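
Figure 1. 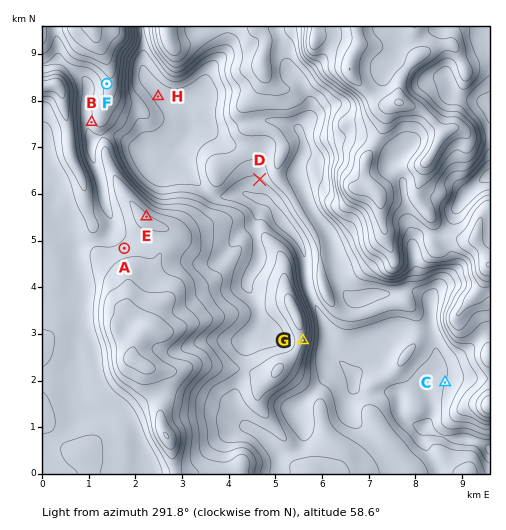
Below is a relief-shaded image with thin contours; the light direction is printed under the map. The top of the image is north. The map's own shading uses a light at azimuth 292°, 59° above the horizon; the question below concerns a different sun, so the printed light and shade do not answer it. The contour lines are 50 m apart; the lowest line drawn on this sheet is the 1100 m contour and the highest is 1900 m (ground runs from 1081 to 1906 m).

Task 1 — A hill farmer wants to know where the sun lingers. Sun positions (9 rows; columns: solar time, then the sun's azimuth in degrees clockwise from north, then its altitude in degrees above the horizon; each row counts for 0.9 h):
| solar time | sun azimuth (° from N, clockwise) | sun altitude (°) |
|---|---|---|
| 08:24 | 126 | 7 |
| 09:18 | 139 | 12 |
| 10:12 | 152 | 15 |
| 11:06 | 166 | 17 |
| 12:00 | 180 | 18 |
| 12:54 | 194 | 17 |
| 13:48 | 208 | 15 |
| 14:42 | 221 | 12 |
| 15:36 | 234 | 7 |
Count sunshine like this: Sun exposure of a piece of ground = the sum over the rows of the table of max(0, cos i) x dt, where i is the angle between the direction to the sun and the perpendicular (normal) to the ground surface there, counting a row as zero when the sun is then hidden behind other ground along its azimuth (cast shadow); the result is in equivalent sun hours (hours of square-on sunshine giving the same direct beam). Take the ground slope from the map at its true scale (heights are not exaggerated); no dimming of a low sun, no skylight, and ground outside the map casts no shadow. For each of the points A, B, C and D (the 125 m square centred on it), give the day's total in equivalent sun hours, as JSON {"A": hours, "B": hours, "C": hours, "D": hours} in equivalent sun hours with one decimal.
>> {"A": 1.1, "B": 1.9, "C": 1.6, "D": 2.5}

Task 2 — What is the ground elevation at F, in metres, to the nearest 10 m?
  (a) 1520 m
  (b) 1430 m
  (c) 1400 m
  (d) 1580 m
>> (d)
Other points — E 1610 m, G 1460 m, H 1280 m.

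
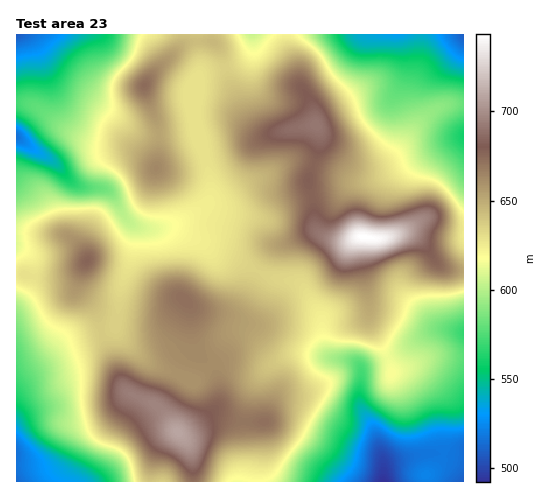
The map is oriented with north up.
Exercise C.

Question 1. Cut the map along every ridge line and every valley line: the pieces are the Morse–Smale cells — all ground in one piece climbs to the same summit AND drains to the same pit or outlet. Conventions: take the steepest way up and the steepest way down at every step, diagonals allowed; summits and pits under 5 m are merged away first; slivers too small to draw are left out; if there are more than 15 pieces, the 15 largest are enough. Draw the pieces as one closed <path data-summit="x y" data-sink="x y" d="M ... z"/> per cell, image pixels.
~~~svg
<path data-summit="178 432" data-sink="383 481" d="M250 341l-8 0-7 3-14 16-27 22-15-7-3 1-18 31 19 24-11 8-8 9-7 19-1 14 233 1 1-22-5-17-20-43 2-19-1-14-5-5-7-2-40-6-14 0-20 4z"/><path data-summit="178 432" data-sink="17 481" d="M102 333l-38 11-18 17-30 18 1 103 133-1 1-14 7-19 8-9 11-8-19-25-28-13-7-6z"/><path data-summit="364 238" data-sink="383 481" d="M318 232l-9 0-33 14-9 9-8 16 18 8 14 1 9 4 20 31 3 25 3 12 8 6 19 3 7 6 0 39 14 24 5 13 5 17 0 21 42 1 0-6 12-11 6-10-1-54-7-12-20-18-18-1-6 2-3-12-17-31-4-11 2-14-11-52 2-14-22 2z"/><path data-summit="316 126" data-sink="396 35" d="M420 34l-133 1 1 12 8 18 4 19 12 22 4 18 4 11 4 7 23 19 16 6 18-2 8-5 10-10 11-15 5-9-3-38 8-28z"/><path data-summit="145 85" data-sink="17 35" d="M182 34l-153 1 7 8 12 27 9 12 9 6 24 10 44 33 17 5 44-5 4 6-4-18 3-23 0-18 6-6 22-5-3-13-9-12-20-1-14 6 3-5z"/><path data-summit="185 299" data-sink="17 136" d="M133 224l2 7-1 15-13 39-5 46 10 12 21 19 31 12 5-13 9-11-1-40-3-7 8 6 8 3 28 1 10-9 16-33-19-11-22-8-17-12-22-10-9-2-23 1z"/><path data-summit="364 238" data-sink="463 332" d="M407 234l-8 0-15 4-22-1-3 6 1 18 10 43 0 19 15 27 7 22 41-16 31-1 0-84-15-1-10-5-14-20-9-8z"/><path data-summit="87 261" data-sink="17 136" d="M17 137l-1 95 48 3 16 12 7 10 0 4-8 17-1 12 16 19 7 23 9-2 6-5 5-40 13-39 0-19-26-37-6-2-20-1-8-4-19-21z"/><path data-summit="364 238" data-sink="463 136" d="M463 138l-14 3-42 24-35 15-19 0-17-8-22-7-5 12 0 9 5 15 1 24 2 6 12 7 20 2 8-3 32 0 15-6 21-13 29 10 9 0z"/><path data-summit="157 168" data-sink="17 136" d="M26 103l-10 0 0 33 39 26 19 21 8 4 20 1 6 2 8 10 8 17 8 7 14 5 18-1 25-12 20-15 2-5 0-14-7-24-29 9-18 1-9-9-16-11-15-6-21 0-8-2-21-10-29-22z"/><path data-summit="364 238" data-sink="17 136" d="M305 161l-18 1-20 13-24 12-14 10-19 5-21 14-25 11 14 3 22 10 13 10 19 7 26 14 9-16 9-9 33-14 9 0-3-7-1-24-5-15 0-9 5-12z"/><path data-summit="185 299" data-sink="383 481" d="M258 271l-12 27-11 14-24 1-15-4-6-4 2 45-9 11-5 14 16 7 27-22 14-16 7-3 8 0 7 3 17 14 20-4 37 3-7-11-4-31-16-27-9-7-18-2z"/><path data-summit="157 168" data-sink="17 35" d="M28 34l-12 1 1 68 9 0 12 5 29 22 21 10 8 2 27 2 21 11 13 13 18-1 30-10-5-17-5-9-37 5-19-3-49-35-28-13-14-15-12-27z"/><path data-summit="316 126" data-sink="252 35" d="M286 34l-33 0-2 19-12 10-13 5 16 45 9 11 12 9 13 0 40-9-4-18-12-22-4-19-8-18z"/><path data-summit="87 261" data-sink="17 481" d="M84 264l-9 8-11 5-32 0-6 17-10 12 1 72 29-17 18-17 37-12-7-23-16-19 0-7z"/>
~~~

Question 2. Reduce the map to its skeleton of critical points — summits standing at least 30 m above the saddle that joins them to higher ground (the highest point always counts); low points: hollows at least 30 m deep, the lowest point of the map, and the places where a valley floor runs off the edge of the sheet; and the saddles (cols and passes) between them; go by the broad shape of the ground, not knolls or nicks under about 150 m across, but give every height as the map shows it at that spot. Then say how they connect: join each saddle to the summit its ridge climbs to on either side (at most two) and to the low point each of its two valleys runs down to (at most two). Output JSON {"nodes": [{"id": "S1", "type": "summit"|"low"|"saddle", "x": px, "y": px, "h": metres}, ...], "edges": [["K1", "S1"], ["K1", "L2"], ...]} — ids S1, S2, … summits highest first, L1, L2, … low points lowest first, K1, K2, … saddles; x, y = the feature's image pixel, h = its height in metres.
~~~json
{"nodes": [
{"id": "S1", "type": "summit", "x": 365, "y": 238, "h": 743},
{"id": "S2", "type": "summit", "x": 178, "y": 432, "h": 709},
{"id": "S3", "type": "summit", "x": 87, "y": 261, "h": 677},
{"id": "S4", "type": "summit", "x": 145, "y": 85, "h": 674},
{"id": "L1", "type": "low", "x": 383, "y": 481, "h": 492},
{"id": "L2", "type": "low", "x": 17, "y": 35, "h": 507},
{"id": "L3", "type": "low", "x": 463, "y": 36, "h": 508},
{"id": "L4", "type": "low", "x": 17, "y": 481, "h": 512},
{"id": "L5", "type": "low", "x": 17, "y": 136, "h": 515},
{"id": "K1", "type": "saddle", "x": 314, "y": 165, "h": 677},
{"id": "K2", "type": "saddle", "x": 102, "y": 332, "h": 638},
{"id": "K3", "type": "saddle", "x": 225, "y": 67, "h": 636},
{"id": "K4", "type": "saddle", "x": 257, "y": 271, "h": 635},
{"id": "K5", "type": "saddle", "x": 204, "y": 158, "h": 629}],
"edges": [["K1", "S1"], ["K1", "L3"], ["K1", "L5"], ["K2", "S2"], ["K2", "S3"], ["K2", "L4"], ["K2", "L5"], ["K3", "S1"], ["K3", "S4"], ["K3", "L2"], ["K3", "L3"], ["K4", "S1"], ["K4", "S2"], ["K4", "L1"], ["K4", "L5"], ["K5", "S1"], ["K5", "S4"], ["K5", "L2"], ["K5", "L5"]]}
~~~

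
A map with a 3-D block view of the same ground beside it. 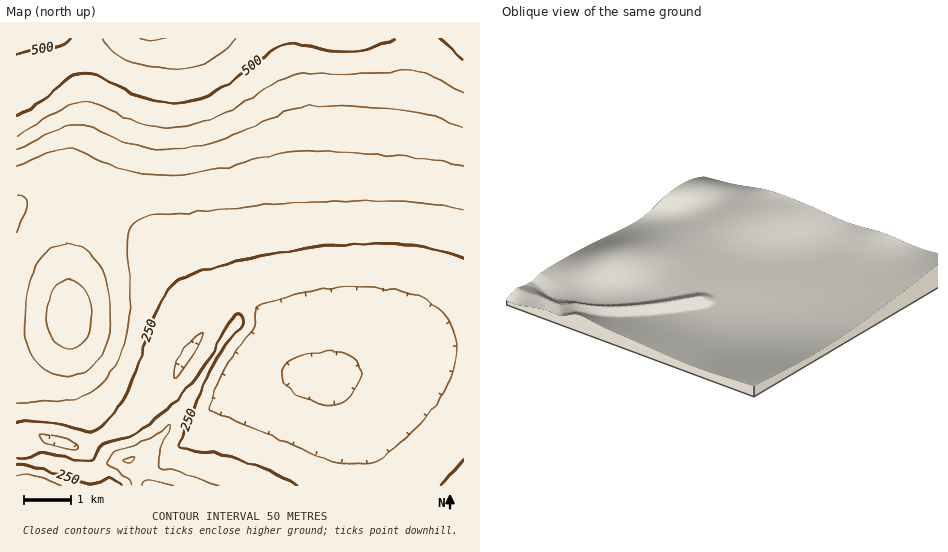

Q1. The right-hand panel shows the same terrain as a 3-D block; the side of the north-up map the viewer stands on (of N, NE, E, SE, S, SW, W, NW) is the SE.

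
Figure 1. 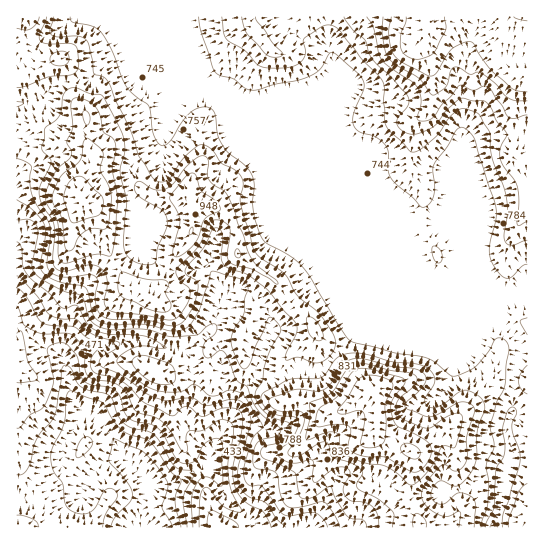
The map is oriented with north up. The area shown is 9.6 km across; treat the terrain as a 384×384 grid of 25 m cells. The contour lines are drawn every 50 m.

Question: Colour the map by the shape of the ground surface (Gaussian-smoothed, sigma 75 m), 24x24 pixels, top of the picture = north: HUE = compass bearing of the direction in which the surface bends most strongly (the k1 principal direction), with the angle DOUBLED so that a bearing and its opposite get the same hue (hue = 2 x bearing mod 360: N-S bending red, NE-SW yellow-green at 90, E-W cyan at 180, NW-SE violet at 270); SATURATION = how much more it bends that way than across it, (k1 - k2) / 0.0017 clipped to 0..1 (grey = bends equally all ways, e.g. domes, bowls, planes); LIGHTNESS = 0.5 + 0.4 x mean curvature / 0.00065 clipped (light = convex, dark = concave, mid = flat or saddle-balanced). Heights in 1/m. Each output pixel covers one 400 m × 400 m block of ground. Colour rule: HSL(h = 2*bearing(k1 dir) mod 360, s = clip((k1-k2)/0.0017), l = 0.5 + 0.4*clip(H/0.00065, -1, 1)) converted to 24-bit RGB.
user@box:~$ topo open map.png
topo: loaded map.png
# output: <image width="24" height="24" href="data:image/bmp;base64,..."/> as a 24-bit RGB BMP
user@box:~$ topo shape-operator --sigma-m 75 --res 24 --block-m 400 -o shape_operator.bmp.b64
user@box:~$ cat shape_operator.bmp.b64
<image width="24" height="24" href="data:image/bmp;base64,Qk32BgAAAAAAADYAAAAoAAAAGAAAABgAAAABABgAAAAAAMAGAAATCwAAEwsAAAAAAAAAAAAAu36yboesaKe+1HerojpDPWhgYkx+NDpnjsaG1vXbtAB7LhIe6a8wN1kcMEg9xsNOLUZAgqpVntCSdpHY3I7R3JmNABUz4Me3gIxXjKN3c2VVT2p34cPLP1PEP1WAP16p2e3NjgJ88Q1HQJ3KpM3P8MfjEG6S26LRbovJcsbB0+xXFiMQbY8x1pF6BBxRw9VzhbJ4X4OEoWl5Q4VnnLRodzpjVCZOjJQPIbkAJwAz8dvZuFg9YWQkT6ov4EFpEyoJsaIXSSYe6s59H29tt8lJOMM9JhpvJ61Ksb6GUWdpeVqcuKKKeD14XzY2SCpW5vHaY83FCCAtVYSp7tP42cz//XqpGCOHz5DsutnhV7Pe3e7usWznauB6Zl6oYmexHEt6uaF8do9gL4uEuYF9ZwhLsXROMm5pqOmCtT9MG09UJG9PnoYAJC8E/3+MyR3TGH4238OqPOa9dbq3zhLr8+DYRXJiOjt7RlqnqXt1sceXKDVgOBkWSTmI1qq0WK2SirM3ulA6U3Y2DRgm9HKmzd/+ANvF5dL505ntc9JDltoRFicND0E37rC4567gXUOLL1FgkKF7ztetJwE7yFdBGTQemYc6wtKPl9vhPGrLvp7eBlTNYv2og8xAUMyPHh9B2Y6i1s7p9s/8b3XtFZWPG4kxwkxFu2ibTEKukLyVvX12DQEy7tb1xcH80+n41+/0rGbQlUy0USx33uKMKHKBu6VrcWQ6EkcscuKhu+zNsjCn9WGq4Q+xcEdygntcp4h4RnaGv5NgZywgIic9Q2cCKDgAYIMBMBgDMysGOaM3XCu18vPSJlhlsWSnwG2Zh92aC24iVDwOWD0gbmEzf2hef39/dH9+lZGBcV2BrS9vzHCQK0WA4HrA0rWhiXkzZJg5rOyvHZ5+MmBp1rV4sES5Ryopm+mSfNzSbzdvf359f39/f39/f39/f39/fYCAhoNzdXOQRzJZsJl0Wy6jU6rP7drsoaXm1uf15srlP3u2NE5oVpF4sCVafeSZZuCIcihOf3h/f39/f39/f39/f39/f39/f39/fYB/eoJ4RySBx1Y8bME7EF09rctolL7El4S6cM9g30TPbyNrLScQT+9+vfPUcENtfmh7f39/gIB/f4B/gH9/gH57fYB9f39/hmxtcIVrFTW24KDx8trZMn24be+GWHQ4bDBA/4dgBywQbQHCz/znQuzrgzlMgFtxf35/f39/gIB/f39/f35/kHx6d3+FenaAo113g4VXI01TPipd/e7OVEhvidpkPTxqRmd83oyw+dK7ASEy9f/MMBxCfWdmf35+f39/f4B/f39/f39/fnmAfI96gXiAdHd/gzuz0HSHSiNUI10r+fbBisTCZNF2MztsaEdlVXY//7+4AK3seOVkUDJof39/f39/f3+Af39/f39/f39/hXd9fYV2f3+AfX5/KjVa3rqhJh2sxdjrwte9vNTBwIPNOx6IXJrx0bjzgtuZyHjInUJNR0x0f39/gIB/f39/f39/gH9/f3N4iH1pcZN6e3uAfHd/QC9et8+GOIqKOZBy2Mi6wpJisIM0KLGlJU5KKI9O8rmmPXiIzo3KZkqAf39/f39/f39/f39/fn2AhmGLnq+BY4aGe3t/blp7kDuBj8ZpVV2ZOqdpSmkk5NamyJarOpWZVkVvMHNg592NiD2lcjhEgHx+f39/f39/f39/gH9/fnh7bEdnyKllU39OXn53Uzx0iMvJmpPFanCRZZWjiFOgveRtsbp6Y0OIaFV0WHJ5xMp8dEFpf31/f39/f39/f39/f3+AhG+Bh1J3okOv28OZjL9OK1hXUUFekaVAkI04VZVUXUp6bWbC3/PYaaWZbDl1gW+Ean96jaRej2CEgH9/f4B+f39/f4B/f3+AZ3CEgWqhTq+mwlyx+dfSIitJNF9NmXdatphcfKo9GEAfRvQZlFsyuU5cbk91hHh8fX+AgYJ4f3Zyg2lmgYRdcnpZcn9ofYB9cXh9XEhhlFM/QDco8OeNYDS8UmazO0CFzKSirYa/vnnXgd+MO494j0ljeWx9f39/f4B/e3R/nF5pdVx7tlBSjLNcRaxtXIF8dUVgcSxXqkFCcs+LsuWkPSxwfEOwld3RgraycLxUMubZ8dHphFuxdFF9f31/f39/f39/b1l7pX55gFCHode2k67Pvl+aSz9he0V0Pl2hu7HcrNbJwaqVSEmCTnyUk6GBhIVu2dyaFYVBMUkXkkA4gGt6f39/f39/f39/XlN/lHmLg7iZhMFtbEJgsHeAVT6jeYe2O3Ghm817qYR2urSSiWKnWICZlH18jXeU"/>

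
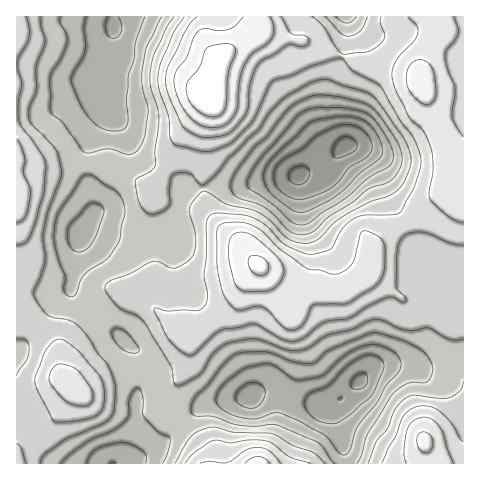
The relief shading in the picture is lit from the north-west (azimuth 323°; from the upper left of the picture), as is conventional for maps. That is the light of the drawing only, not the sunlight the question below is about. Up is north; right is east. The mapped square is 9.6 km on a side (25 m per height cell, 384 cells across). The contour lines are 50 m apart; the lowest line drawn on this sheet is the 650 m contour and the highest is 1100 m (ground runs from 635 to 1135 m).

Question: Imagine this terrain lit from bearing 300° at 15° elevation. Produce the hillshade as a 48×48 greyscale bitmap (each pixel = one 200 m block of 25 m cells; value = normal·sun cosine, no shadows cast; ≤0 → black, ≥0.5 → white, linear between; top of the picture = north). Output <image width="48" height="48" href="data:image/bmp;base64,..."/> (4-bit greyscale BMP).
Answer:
<image width="48" height="48" href="data:image/bmp;base64,Qk32BAAAAAAAAHYAAAAoAAAAMAAAADAAAAABAAQAAAAAAIAEAAATCwAAEwsAABAAAAAAAAAAAAAAABEREQAiIiIAMzMzAERERABVVVUAZmZmAHd3dwCIiIgAmZmZAKqqqgC7u7sAzMzMAN3d3QDu7u4A////AFQzREM1aJms3uyprNyWaJhkat7bu5hmZmVEREM0V4iazdy6rNyXaJhlet7czLhUVodlQzMzRniIrNy6q8yoeIh2i93d3clkVZl2VEMjNXiIiby6mrzKiIiIm93d7tp1VZmYdlMiNHiId5q5mbzLmIeJq93d7tqGZpmZh2QyJHmYdmiIiKvLl3aJrN7u7duXd5mZmHUyJHmYdlZmZ4q7l1Vni87+7cupiKqpmHZCNGmpdkRDRWiql1RUaL3/7Lqqmbu6mHZURWipl1MzNEaImFRDNYvu3LqqqbzLqHZlVniZmGQyNEVoiGUyI1nNy6qqqrzcqHZmZ4iZmXQzNFVXd2VCEjabupqpmavMqHZnd4mqmGQzNFVWZlVEIiR5mZmZiJq7qHZmd4mqmGQzREVmZTM0MiNXeIiId3iqmHZmeJmqqHVDRFZ3dTI0QyNWZneId3iZmHdmd4mqqYdlVVaIhjI0RDNXdmZ4h3d4mYh3d4mqqpmHZVaJl1NFVDNXh2Z4iHd3iJmIiImZmqqph1Z4mGVWVDNWh2ZniXd3eJmZmIiHiau6mGVmeHd3ZUNGeHdniYdmaJqpmZmHeJq7qXVVVniIh1Q0Z4d3eIdlZ5q6qqmHeJu7uoZURWeJmYZDV4h2Z3dlV5q6qqqYiavLu5hkRXiJqphTRomGZnZUV5q7qqqYiazMy6l1VnmZq6lkNXiHZmZURoq7qpmYirzdy6l2Z4qqq7l0NXiHd1VDRYq7qpiHib3dy5hlaKvLqqmFRXiId0QyNXmruqh3eKzdy5dkWL3ty6mGVmeIdzMiNGibuqh2eKzcy6hlV63/7cmId3d3dzIRJFeKu6l2aKu7u6h1V63//9upmYiIiDMRI0Z5q6l2aJqpmql2aKzv/+y6qqmIiEMiJEV4mqmHZ5mXeJh2eKvO//27zLqZmFUyNEZ4iamHZ4h2VWZVaKu87/7M3dypmWVENFaIiZmXZ4hlREQzV5qq3u7c3ty5mWVURWeJiZqodnh0MzIRNXmZve7d7u25iFVVRXiZmaqph2dlMyIQI1d3rN7t7t25h1VWVniZmau6h3ZkMiIRE0Vmer3d3dy5h1VmdneZmazMqHZUIRIhEjRUV5vMzMuph1Znd3eJmbzduYdTIAEiEjNERoq8u6qYdkVnd2d4mazdy5hkIAESIjNDNGm8u5iHZTNXd2Z4mavd3Kh0IRESIjRERFeru5h2VDNFZ2d4mavN3Ll1MiIzIjRVVWebuphlRDNEZmd4mbzd3LmGQiNEMzRWZmebuphlREQ0Vmd4mr3u3LqGQiNVVDRWdneKu5dlVURERWd4ms7v7cuWQyNWZURWiHiKu5hlVVRERFd4ms7//cunUyJGZlVWiImazKhlVVREVEVoms7//cypZDI1ZmVWeImazLl2VEREVURnms3v7ty6hlQzV3ZWeZmau7l2VERFVURXm83v/tyqqYZDV4ZlebqqqrqHZURFZlRXirze/+yqu6hUR4hlasypmamHdlRFZlRWiqvO/+yqvMlkR4hlet25mZh2Zg=="/>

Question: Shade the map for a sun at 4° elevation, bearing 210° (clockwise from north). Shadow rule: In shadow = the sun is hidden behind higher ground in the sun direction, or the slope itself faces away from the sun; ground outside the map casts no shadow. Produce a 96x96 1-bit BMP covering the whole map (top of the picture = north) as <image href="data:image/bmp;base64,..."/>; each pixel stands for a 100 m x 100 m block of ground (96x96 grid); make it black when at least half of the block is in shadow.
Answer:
<image width="96" height="96" href="data:image/bmp;base64,Qk2+BAAAAAAAAD4AAAAoAAAAYAAAAGAAAAABAAEAAAAAAIAEAAATCwAAEwsAAAIAAAAAAAAA////AAAAAAD4AAAAA/5///8AAAfwAAAAA/////8AAA/gAAAAA/////8AAB/AAAAAAf////8AAD8AAAAAAP////8AAH8AAAAAAP////8AAP8AAAAAA/////8AAf8AAAAAA/////8AA/8AAAAAB/////+AB/8AAAAAB/////+AB/8AAAAAA//////AD/8AAAAAAf/////AD/8AAB8AAP/////gH/8AAD8AAH/////wH/8AAP4AAH/////wH/8AAf4AAD/////wP/8AA/4AAB/////4f/8AB/8AAA/////4f/8AD/8AAAf////4P/8AP/8AAAH////8H/8AP/8AAAD////8D/8Af/+AAAA////8A/8Af/+AAAAOB//8AB8Af//AAAAAAf/4AAcA///AAAAAAHgAAAEAf//AAAAAADAAAAAAf//AAAAAAAAAAAAAf//AAAAAAAAAAAAA///AAAAAAAAAAAAB///AAAAAAAAAAAAD//+AHwAAAAAAAAAH//8AfwAAAAAAAAAP//4A/wAAAAAAAAAf//wB/4AAAAAAAAA///gD/4AAAAAAAAAP/8AD/wAAAAAAAAAD/wAB/wAAAAAAAAAA/gAAPgAAAAAAAAAAPAAADAAAAAAAAAAAAAcDAAAAAAAAAAAAAB+HgAAAABwAAAAA8D+DAAAA/nwBwAAB/H4AAAAD//4BwAAB/gAB4AAH//wD4AAD/gAD8AAf//wD4AAH/gAD8AA///wD4AAH/gAD8AA///gH4AAP/gAB8AB///gH4AAP/gAAAAD///APwAAH/gAAAAP///APwAAH/AAAAAf///gfwAAH/AAAAB//////wAAH/AAAAD//////wAAP+AAAAD//////4AAM8AAAAH//////4AAAAAAAAH//////4AAAAAAAAH//////4AAAAAAAAH//////4AB8AAAAAD//////4AD+AAAAAD//////8AD+AAAAAB//////8AH+AAAAAAf/////8AF+cAAAAAP/////8AA/8AHgAAH/////8AAf+AfgAAD/////8AA/+A/gAAB/////8AB/+B/gAAA/////4AD/+H/AAAAf////wAD////AAAAP////gAH////AAAAH///+AAP////AAAAB///8AAf////AAAAA///8AA////+AAAAAf//4AA////+AAAAAP//4AB////4AAAAAH//wAA////gAAAAAD//gAAf///AAAADAB//AAAP//+AAAAfgAf8AAAP//+AAAA/wAAAAAAEf/+AAAA/wAAAAAAAP/+AAAAfwAAAAAD///+AAAAfwAAAAAD///+AAAAPwAAAAAD///+AAAAHwAAAAAH///+AAAADwAAAAAP9///AAAAAgAAAAAf84f/AAAAAAAAAAA/8AP/AAAAAAAAAAB/8AH/AAAAAAAAIAB/8AD/gAAD8AAB/AA/wAB/gAAH8AAD/gAfAP//gAAP8AA//gACA///gAAP+B///gAAD///gAAf+D///gAAD///gAAf+P///gAAH/8fAAA/+f///gAAM="/>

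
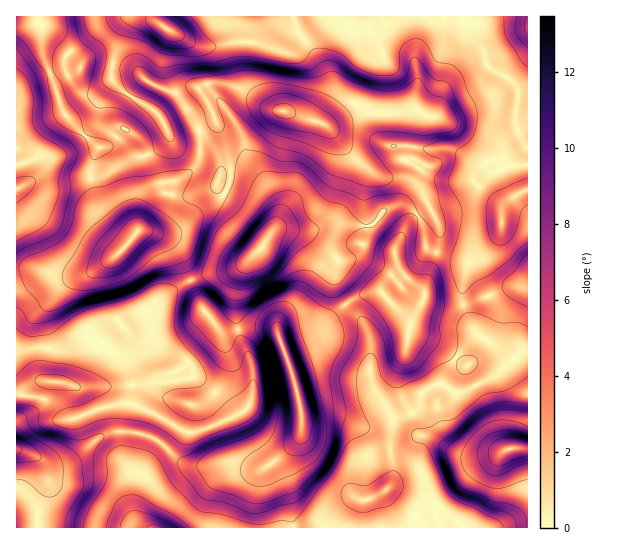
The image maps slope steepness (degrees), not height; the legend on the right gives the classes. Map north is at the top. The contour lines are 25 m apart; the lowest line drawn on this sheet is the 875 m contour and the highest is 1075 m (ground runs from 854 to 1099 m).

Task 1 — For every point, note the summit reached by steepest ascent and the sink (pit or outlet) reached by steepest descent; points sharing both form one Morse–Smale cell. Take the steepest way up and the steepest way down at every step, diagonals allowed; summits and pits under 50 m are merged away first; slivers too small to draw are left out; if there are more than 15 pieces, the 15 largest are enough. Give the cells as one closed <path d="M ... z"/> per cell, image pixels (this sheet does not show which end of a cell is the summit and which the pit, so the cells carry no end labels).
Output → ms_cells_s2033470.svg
<path d="M522 287l-15 1-36 15-20 5-17-3-11-5-12 23-30-31-10 0-22 9-30 27-36 12-2 5 12 32 7 26 1 28-4 10-15 15-17 12-12 1-23-6-40 2-13-6-24-22-19-5-13 0 0 23 16 23-4 24 2 16 11 10 189 0 5-15 11-13 15 0 8-3 15-11 4-11 0-10-2-8 0-22 2-13 6-5 15-5 5-5 2-13 5-5 16-5 13 9 10-1 28-15 28-24 7-2 0-62z"/><path d="M403 205l-17 4-15 16-40-1-21 7-35-2-4 4-10 16-19 16-16 7-16 1-25 10-62 44 6 10-1 30 3 7 1 20-1 9-10 3-1 25 14 1 19 5 24 22 13 6 40-2 23 6 8 0 21-13 18-21 1-24-8-34-12-35 38-14 30-27 17-8 15-1 26 25 3 6 14-24 0-8-21-17-8-17 0-8 10-22 12-12-7-7z"/><path d="M462 16l-131 0-41 36-8 0-33-11-48 6-31-16-11 42-11 18-4 12 17 15 11 23 9 7 9 3 10-1 0-19 16-10-7-16-10-16 11-6 12 0 15 4 13 6 21 16 18 3 37 13 11-4 18-13 20 5 23 0 19-4 3 4-4 9-4 24 13 3 22-1 14 5 12 13 1 11 5-7 10-9 20-4 19-10-5-5-7-16 0-19 3-10-2-10-10-10-12-5-8-7-3-12-12-26z"/><path d="M123 128l-14 17-7 2-6 4-5 15 0 15 9 30 15 17 15 9 1 4-17 16-27 18-30 1-20-7-20 0 0 82 16-3 28 1 18-8 8 0 10 8 4 0 22-22 62-44 25-10 16-1 16-7 19-16 15-24 1-15-9-16-9-9-12-6-16-4-10 1-1-15-10-9-9-1-5 15-15 13-24 5 0-7-13-32-7-9z"/><path d="M222 83l-12 0-11 6 10 16 7 16-16 10 0 19 2 2 8 0 9 6 2 7 0 11 10-1 16 4 12 6 9 9 9 16-3 21 36 0 21-7 40 1 15-16 5-2 16 0 11 9 11-9-8-18-7-8-9-3 8-1 7-7-16-11-3-12-2-1 12 1 2-2 3-23 4-9-3-4-19 4-23 0-20-5-18 13-11 4-37-13-18-3-21-16z"/><path d="M527 352l-6 1-28 24-28 15-10 1-13-9-16 5-5 5-2 13-5 5-15 5-6 5-2 13 2 40-4 11-15 11-8 3-15 0-11 13-4 14 191 1z"/><path d="M39 24l-23 3 0 123 8 29-1 6-7 5 0 79 21 0 20 7 25 0 11-4 21-15 17-16 0-3-16-10-11-11-7-11-6-25 0-15 8-19-23-20-15-18-8-28-10-26-2-29z"/><path d="M155 16l-116 0 0 6 2 4 2 29 22 60 20 21 14 12 10-3 14-17 14 8 7 9 9 20 4 12-1 6 2 1 17-3 14-8 7-7 4-15-15-2-8-4-5-4-11-23-17-15 4-12 11-18 10-35 0-7-12-9z"/><path d="M123 328l-22 21-4 0-10-8-8 0-18 8-28-1-17 3 1 177 22-1 0-22 9-20-1-14-6-12 9 5 15 0 13-8 21-19 12-5 9-1 1-25 10-3 1-9-1-20-3-7 1-30z"/><path d="M527 189l-14 8-9 9-3 7 0 17-4 9-15 17-9 4-10 0-33-9-5-5-1-16-5-13-2-1-9 7-13 26 0 8 8 17 21 17 1 10 14 6 12 1 20-5 36-15 21-1z"/><path d="M119 432l-8 0-12 5-21 19-13 8-15 0-9-3 6 10 1 14-9 20-2 20 2 3 106-1-10-9-2-16 4-24-16-23z"/><path d="M421 169l-8 8-8 1 9 3 7 8 8 17-10 9 5 15 1 16 5 5 33 9 10 0 9-4 13-13 6-13 0-21-2-6-26-23-31 0-15-5z"/><path d="M330 16l-173 0-1 3 11 10 34 18 48-6 33 11 8 0z"/><path d="M527 16l-64 1 9 10 12 26 3 12 8 7 12 5 10 10 2 8 9-1z"/><path d="M527 148l-18 9-20 4-16 17 0 3 10 10 16 12 3 9 2-6 9-9 15-8z"/>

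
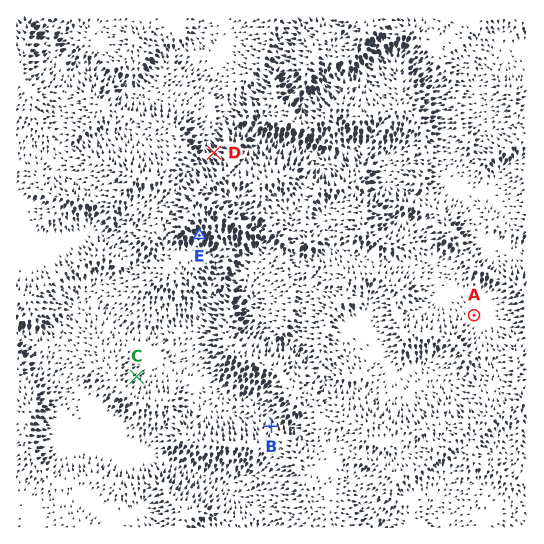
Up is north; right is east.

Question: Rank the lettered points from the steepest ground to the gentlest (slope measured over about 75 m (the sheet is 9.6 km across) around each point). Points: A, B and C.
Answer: B C A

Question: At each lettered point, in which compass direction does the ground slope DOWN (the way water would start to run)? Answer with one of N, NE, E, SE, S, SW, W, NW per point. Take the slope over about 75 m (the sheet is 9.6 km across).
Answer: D NW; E S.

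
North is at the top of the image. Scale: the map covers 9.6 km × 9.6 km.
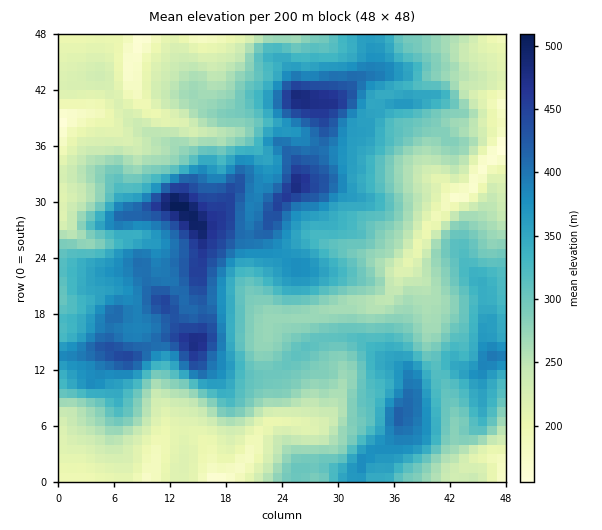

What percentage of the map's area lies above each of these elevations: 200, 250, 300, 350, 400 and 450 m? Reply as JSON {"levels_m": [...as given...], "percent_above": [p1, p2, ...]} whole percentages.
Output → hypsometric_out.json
{"levels_m": [200, 250, 300, 350, 400, 450], "percent_above": [94, 75, 51, 30, 13, 3]}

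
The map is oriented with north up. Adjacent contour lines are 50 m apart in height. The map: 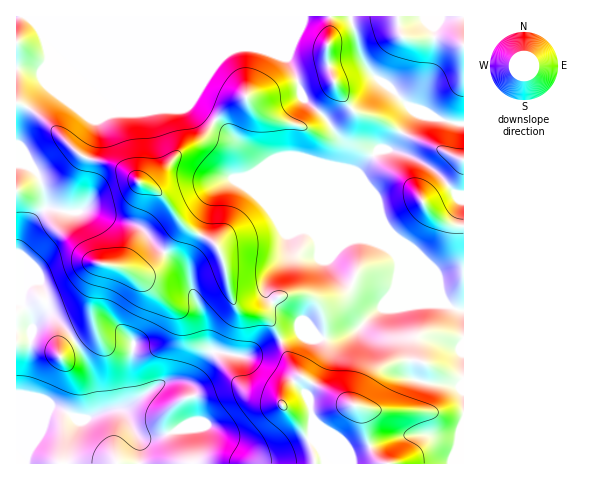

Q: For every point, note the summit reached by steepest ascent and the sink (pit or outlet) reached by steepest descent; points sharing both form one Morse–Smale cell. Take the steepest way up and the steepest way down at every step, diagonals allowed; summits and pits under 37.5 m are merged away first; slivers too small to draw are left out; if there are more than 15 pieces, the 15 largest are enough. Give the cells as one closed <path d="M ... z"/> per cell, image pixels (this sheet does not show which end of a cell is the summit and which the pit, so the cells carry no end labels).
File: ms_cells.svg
<path d="M186 16l-170 1 1 447 122 0 1-23-3-7 7 4 13-1 18-6 20-11-3-21-3-10-9-9-13 1-10 5-32 22-30 6 3-3-3-23-4-17-11-22-12-17-15-16-7-1-12 8 1-4 11-14 0-8-4-13-10-2-9 8 0-24-6-14 1-7 11-21 17-16 27 5 18-3 15 7 30 8 11 9 10 13 23 15 9 11 4 21 10 21 3 26 4 8-3 10 6-7 32 5 52-24 5 0 11 5 28-1 16-7 11-12 15-10 17 0 3 19 7 14 2 36 11 5 17 3 20 1 4-4 0-70-16-7-11-14-77-77-20-46 3-15-1-10-17-26-22-19-6-20-8-17-9-7z"/><path d="M400 308l-17 0-15 10-14 14-18 6-23 0-11-5-5 0-52 24-32-5-21 28-11 2 8 7 3 10 3 21-29 15-16 3-6 0-6-3 2 28 323 1 1-81-4 3-32-2-14-4-2-3-2-36-7-14z"/><path d="M53 208l-10 2-14 14-8 14-4 14 6 14 0 24 9-8 10 2 4 13 0 8-11 14-1 4 12-8 7 1 15 16 12 17 11 22 4 17 3 14 0 9-3 3 30-6 39-26 9-2 17 0 12-13 8-18-4-8-3-26-8-17-9-29-11-10-18-12-10-13-11-9-30-8-15-7-18 3z"/><path d="M350 16l-164 1 94 37 9 7 8 17 6 20 22 19 17 26 1 10-3 15 20 46 24 24-25-66 19-22 12 0 5-5 18-32 17 3-20-9-21-21-18-13-11-19z"/><path d="M419 113l-6 0-18 32-5 5-12 0-18 19-1 6 28 66 51 51 10 13 15 6 1-186z"/><path d="M463 16l-112 0 0 4 11 40 14 18 13 8 21 21 35 14 18 3z"/>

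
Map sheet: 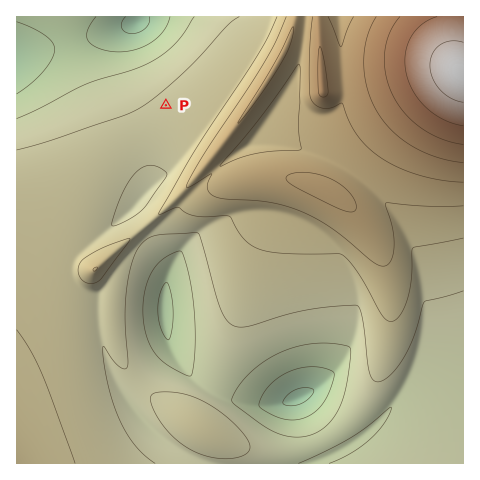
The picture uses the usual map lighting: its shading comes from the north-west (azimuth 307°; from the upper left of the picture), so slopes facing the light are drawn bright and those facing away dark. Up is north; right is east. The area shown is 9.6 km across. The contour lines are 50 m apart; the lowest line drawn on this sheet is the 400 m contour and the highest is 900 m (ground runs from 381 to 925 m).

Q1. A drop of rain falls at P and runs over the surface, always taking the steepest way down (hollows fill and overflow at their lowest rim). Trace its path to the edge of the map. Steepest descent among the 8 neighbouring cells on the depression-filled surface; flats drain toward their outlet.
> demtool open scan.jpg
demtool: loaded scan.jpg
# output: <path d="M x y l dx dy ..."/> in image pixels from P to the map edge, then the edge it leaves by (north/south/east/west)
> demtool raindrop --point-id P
<path d="M166 105l-29-29 0-49 1-1 0-9"/>
exit: north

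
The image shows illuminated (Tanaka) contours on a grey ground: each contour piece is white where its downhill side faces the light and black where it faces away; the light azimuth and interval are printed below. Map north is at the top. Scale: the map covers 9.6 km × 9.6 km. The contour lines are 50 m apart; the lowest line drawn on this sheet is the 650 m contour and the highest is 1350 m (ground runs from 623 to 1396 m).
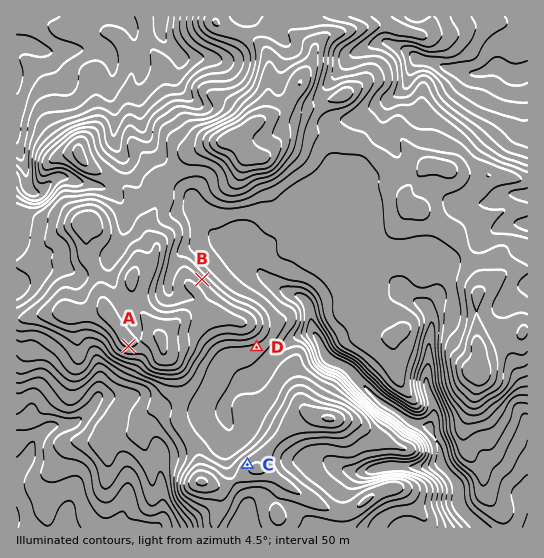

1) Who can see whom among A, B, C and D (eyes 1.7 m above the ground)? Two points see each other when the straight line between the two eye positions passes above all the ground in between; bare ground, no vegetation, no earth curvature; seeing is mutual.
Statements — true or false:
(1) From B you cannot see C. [true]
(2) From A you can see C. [true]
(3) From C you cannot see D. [false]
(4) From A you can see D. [false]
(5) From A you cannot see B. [true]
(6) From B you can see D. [false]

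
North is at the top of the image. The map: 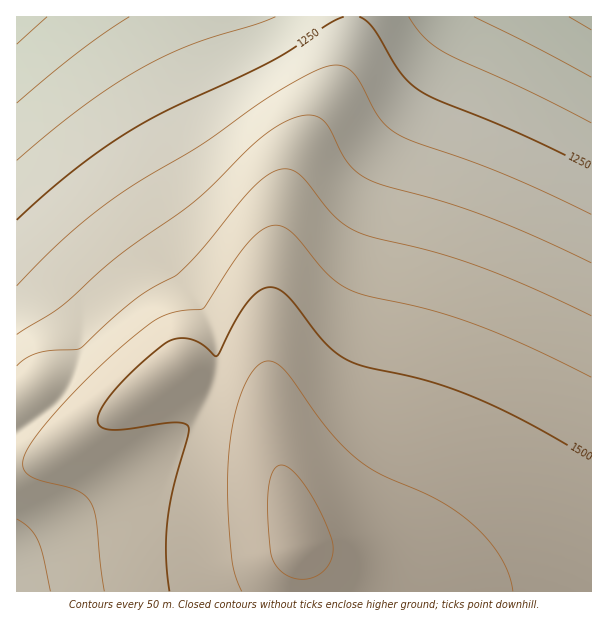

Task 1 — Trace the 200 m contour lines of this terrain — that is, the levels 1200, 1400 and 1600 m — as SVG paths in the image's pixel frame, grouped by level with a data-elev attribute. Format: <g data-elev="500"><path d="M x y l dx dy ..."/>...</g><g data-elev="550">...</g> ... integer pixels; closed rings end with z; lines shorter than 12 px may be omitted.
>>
<g data-elev="1200"><path d="M591 123l-61-31-87-41-20-15-14-19"/><path d="M275 17l-18 7-65 20-49 23-29 18-30 20-67 55"/></g><g data-elev="1400"><path d="M17 519l13 9 8 12 5 15 7 36"/><path d="M591 316l-63-30-52-21-39-12-63-15-18-7-12-7-11-9-33-40-7-5-9-1-14 4-16 14-53 63-22 23-29 16-15 10-24 20-30 29-4 1-24 1-14 3-12 4-10 9"/></g><g data-elev="1600"><path d="M300 579l14-2 12-8 6-12 1-14-10-26-15-27-15-19-6-4-6-2-5 2-3 4-5 18 0 26 3 37 3 11 7 8 9 6z"/></g>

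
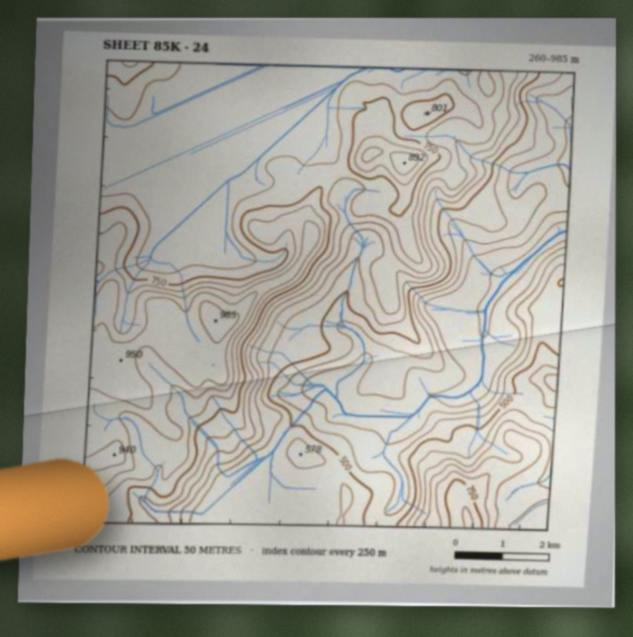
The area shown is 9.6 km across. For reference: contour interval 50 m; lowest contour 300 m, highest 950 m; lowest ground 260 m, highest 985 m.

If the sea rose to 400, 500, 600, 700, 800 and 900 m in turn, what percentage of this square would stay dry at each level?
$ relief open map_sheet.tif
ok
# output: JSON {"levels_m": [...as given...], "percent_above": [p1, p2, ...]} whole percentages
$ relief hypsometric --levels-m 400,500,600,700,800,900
{"levels_m": [400, 500, 600, 700, 800, 900], "percent_above": [88, 74, 58, 31, 15, 5]}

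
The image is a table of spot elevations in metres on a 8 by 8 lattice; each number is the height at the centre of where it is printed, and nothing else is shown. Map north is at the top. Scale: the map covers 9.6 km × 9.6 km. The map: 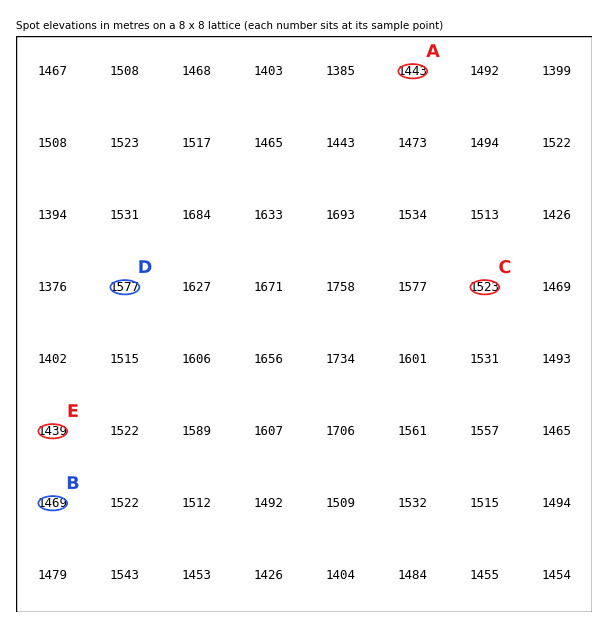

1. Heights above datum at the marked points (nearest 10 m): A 1440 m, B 1470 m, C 1520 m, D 1580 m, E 1440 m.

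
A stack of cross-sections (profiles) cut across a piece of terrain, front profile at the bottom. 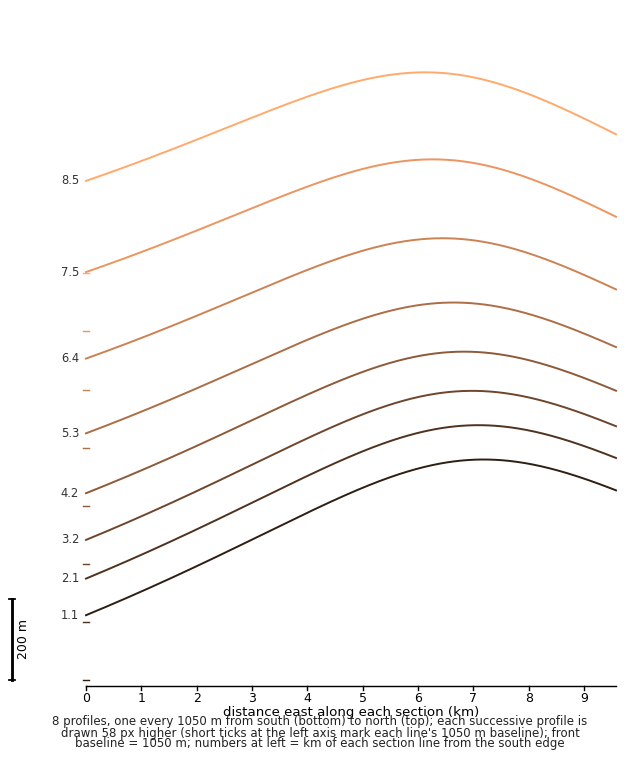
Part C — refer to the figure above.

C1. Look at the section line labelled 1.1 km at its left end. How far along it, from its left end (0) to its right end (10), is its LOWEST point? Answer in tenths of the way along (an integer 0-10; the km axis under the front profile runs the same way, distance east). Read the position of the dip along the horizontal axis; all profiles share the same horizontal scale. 0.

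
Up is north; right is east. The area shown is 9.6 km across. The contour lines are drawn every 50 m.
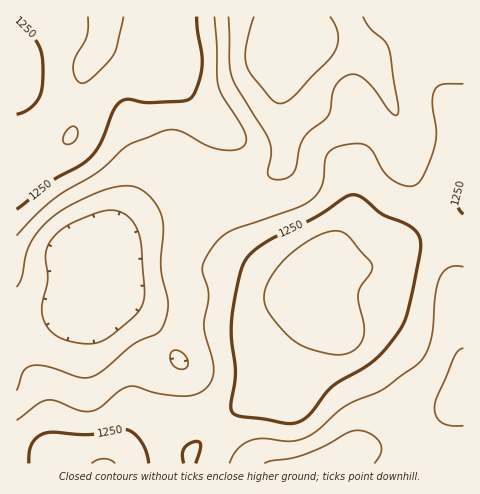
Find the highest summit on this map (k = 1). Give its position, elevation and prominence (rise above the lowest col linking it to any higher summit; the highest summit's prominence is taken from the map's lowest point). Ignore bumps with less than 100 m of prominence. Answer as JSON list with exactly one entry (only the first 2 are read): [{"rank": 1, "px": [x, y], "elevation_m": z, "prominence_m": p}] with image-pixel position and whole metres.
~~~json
[{"rank": 1, "px": [311, 304], "elevation_m": 1340, "prominence_m": 284}]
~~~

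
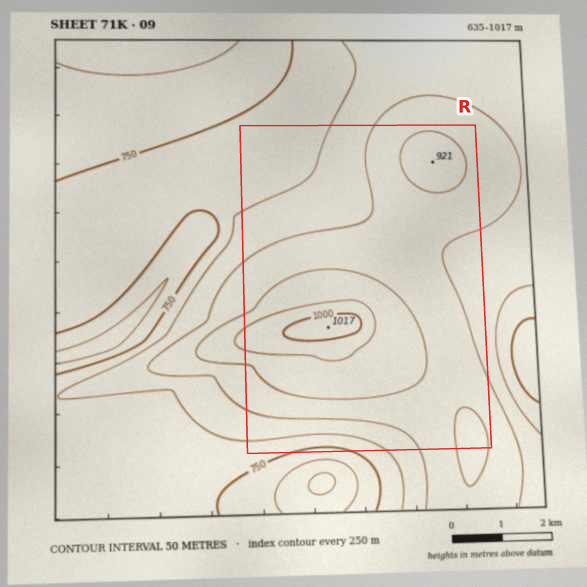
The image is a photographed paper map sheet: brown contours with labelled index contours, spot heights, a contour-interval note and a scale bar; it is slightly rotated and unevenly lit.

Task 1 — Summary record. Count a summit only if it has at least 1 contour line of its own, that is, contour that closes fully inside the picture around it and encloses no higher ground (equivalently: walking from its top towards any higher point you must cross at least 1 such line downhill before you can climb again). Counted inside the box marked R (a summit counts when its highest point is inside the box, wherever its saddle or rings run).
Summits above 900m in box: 3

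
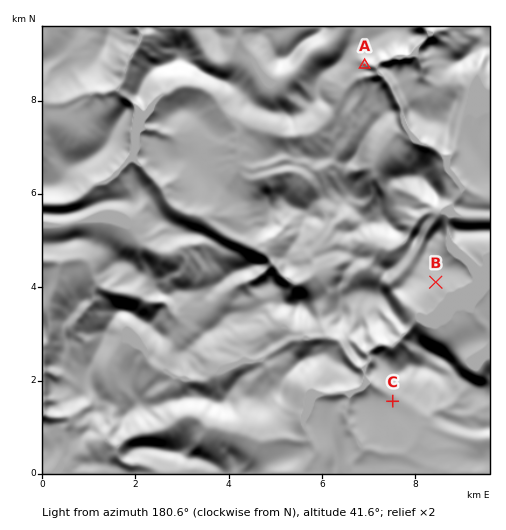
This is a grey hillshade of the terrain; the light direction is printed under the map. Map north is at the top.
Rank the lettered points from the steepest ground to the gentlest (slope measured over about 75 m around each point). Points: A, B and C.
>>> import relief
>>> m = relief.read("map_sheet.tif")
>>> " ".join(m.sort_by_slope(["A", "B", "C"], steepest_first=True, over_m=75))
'A B C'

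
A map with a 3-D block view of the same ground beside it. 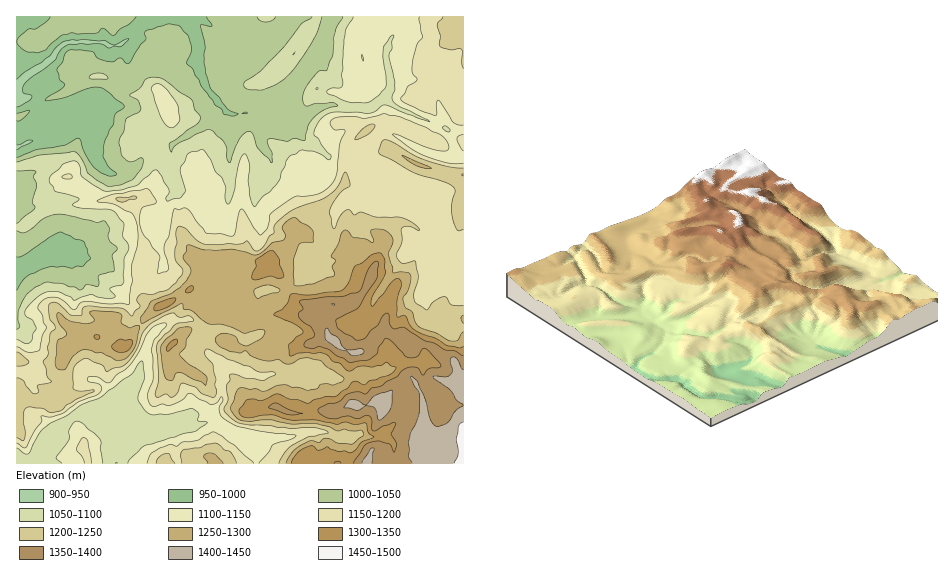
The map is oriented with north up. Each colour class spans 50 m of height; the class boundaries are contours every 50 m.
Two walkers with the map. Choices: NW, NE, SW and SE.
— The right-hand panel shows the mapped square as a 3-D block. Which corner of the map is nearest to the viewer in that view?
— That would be NW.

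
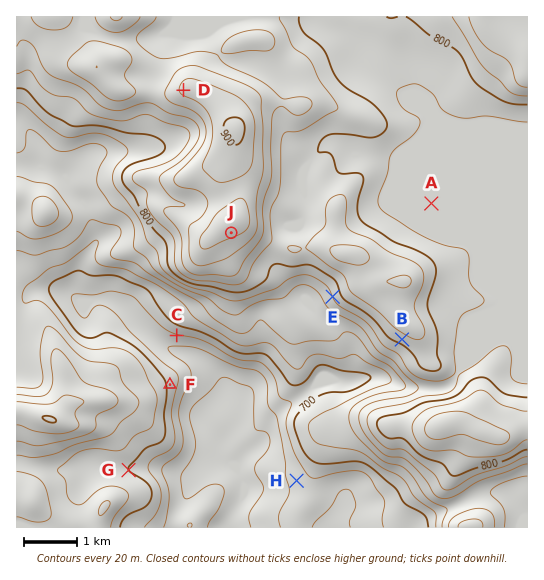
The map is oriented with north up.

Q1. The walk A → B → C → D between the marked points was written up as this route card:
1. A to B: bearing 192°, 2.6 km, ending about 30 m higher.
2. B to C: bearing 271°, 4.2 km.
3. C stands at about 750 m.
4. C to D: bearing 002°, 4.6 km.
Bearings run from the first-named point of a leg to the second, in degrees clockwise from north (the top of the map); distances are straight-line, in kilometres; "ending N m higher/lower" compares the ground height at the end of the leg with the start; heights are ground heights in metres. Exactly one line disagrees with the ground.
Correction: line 3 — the height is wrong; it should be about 680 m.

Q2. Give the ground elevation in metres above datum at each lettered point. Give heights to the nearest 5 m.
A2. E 780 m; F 695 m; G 700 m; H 670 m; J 885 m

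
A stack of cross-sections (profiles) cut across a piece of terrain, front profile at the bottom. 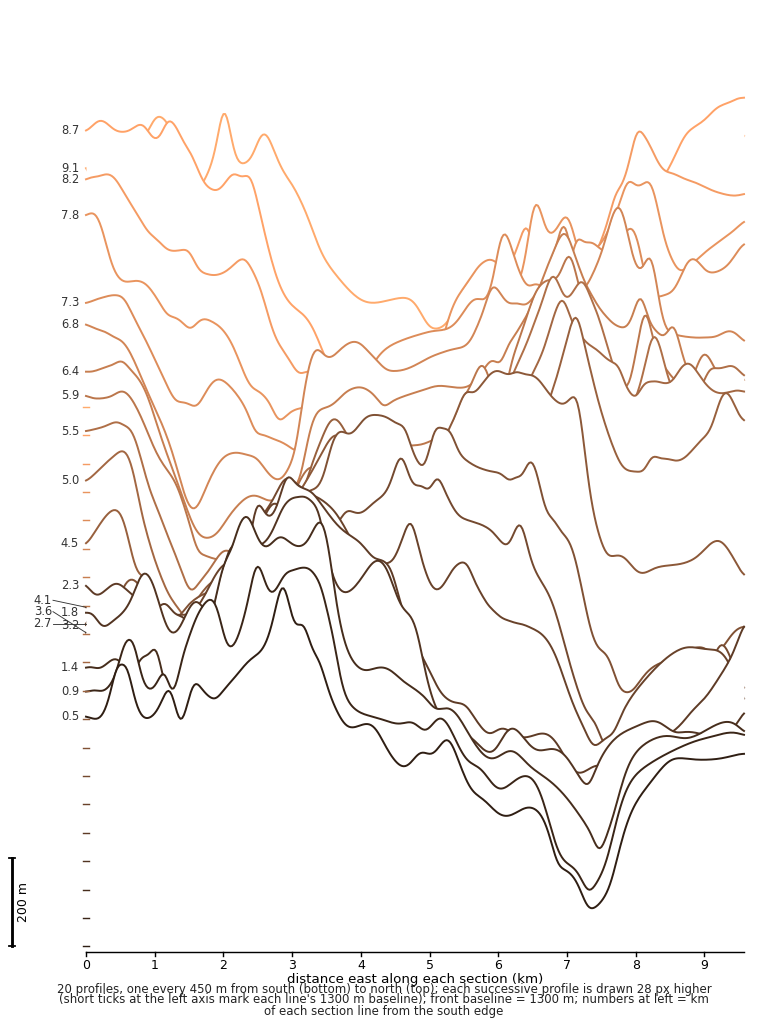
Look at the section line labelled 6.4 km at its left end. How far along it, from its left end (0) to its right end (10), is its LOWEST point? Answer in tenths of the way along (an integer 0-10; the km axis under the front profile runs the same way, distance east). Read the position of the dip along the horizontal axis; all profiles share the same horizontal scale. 2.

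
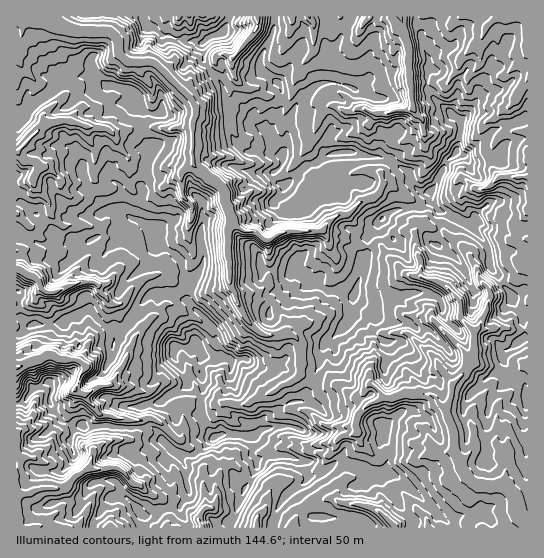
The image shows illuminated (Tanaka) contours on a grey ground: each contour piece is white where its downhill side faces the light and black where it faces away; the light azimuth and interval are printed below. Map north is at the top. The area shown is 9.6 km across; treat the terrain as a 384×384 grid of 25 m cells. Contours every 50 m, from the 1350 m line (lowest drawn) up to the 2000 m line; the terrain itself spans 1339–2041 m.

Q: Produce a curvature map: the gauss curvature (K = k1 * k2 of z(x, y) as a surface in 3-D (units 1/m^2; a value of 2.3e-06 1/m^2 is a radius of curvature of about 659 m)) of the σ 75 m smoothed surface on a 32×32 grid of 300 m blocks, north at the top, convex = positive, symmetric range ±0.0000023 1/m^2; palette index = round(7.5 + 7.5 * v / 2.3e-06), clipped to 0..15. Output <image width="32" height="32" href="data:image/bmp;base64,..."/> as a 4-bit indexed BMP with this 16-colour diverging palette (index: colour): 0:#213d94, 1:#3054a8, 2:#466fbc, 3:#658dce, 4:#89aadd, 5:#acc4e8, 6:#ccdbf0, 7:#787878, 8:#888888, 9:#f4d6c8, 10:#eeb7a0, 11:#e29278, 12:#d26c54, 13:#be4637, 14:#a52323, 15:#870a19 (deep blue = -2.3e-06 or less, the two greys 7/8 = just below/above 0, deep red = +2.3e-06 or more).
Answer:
<image width="32" height="32" href="data:image/bmp;base64,Qk12AgAAAAAAAHYAAAAoAAAAIAAAACAAAAABAAQAAAAAAAACAAATCwAAEwsAABAAAAAAAAAAlD0hAKhUMAC8b0YAzo1lAN2qiQDoxKwA8NvMAHh4eACIiIgAyNb0AKC37gB4kuIAVGzSADdGvgAjI6UAGQqHAHh6aIiHeJiad5iKqUiIeIhqdYhoZHjWdndmeIh3d4h3Z3f1v1eXaJiGh3l3d4iHd3qBcpV4aXc6p2dneIeHaGg5j2qmd2R6ZVimd2Wod4qIjGGoV4mm84eIiImHiIeFhqVF8nOWdHd6TJR4+IeHeIZ5cii7VoW1p1V6g2iod3h7VU8ppoZkiHmIeGZVhWa3eYvwi2hrSpqGh1eL3XdldnZGcfaIbIdJ0ndniIV4zKdol4lYh19NWIeGiXdLd2Uqm5d5ZHdmdpd3d4eXZ2laVIE4d5Z2l3d4fViIZ3d688TG97j2qJdmZ2Z3dnl2h5nYeoX2Cmd4eGuoiIZ3hniYbAlWhnp3eHmIdmpoiYiUhi+IZ3eHd5V3h/2OxIZoisekeLeIh3eXWXMEhBumZXZWpodoiIiHeKimd3qkd9h5ZMWEZXd3dmefd0tXdqWWaUlreXzHeHiFaGmZmId4h2dctnaIWYiIZ3SKaVZod5SnZWG3Vnd4WIl3aIbHiLhoh493iIepeYdrZoh4d4d3eHpwp3W6R4h2XGh3mHeHmHqUnphphXh3ik1Mh3hXdWl8SEhGmoh3eW1Yh1ZXuHd5eIW4mHh3h2SnV5VVh3h3h4l6o4aXiHbsg7eBx4mYd3d4lmh4aHd4cphXLX12eHd2t2h5h5d3dnma1oiYWXaXeDp3eGh2"/>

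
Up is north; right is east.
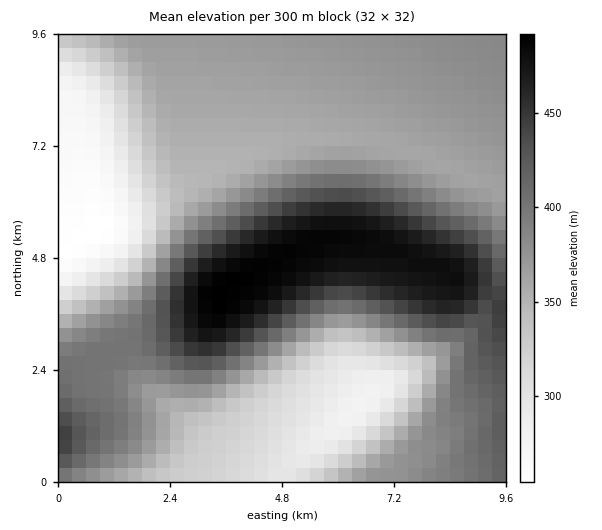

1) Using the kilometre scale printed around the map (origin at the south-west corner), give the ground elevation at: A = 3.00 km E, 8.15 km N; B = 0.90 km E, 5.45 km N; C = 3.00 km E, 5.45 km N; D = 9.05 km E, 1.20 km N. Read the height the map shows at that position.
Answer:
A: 360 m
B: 255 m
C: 395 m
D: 410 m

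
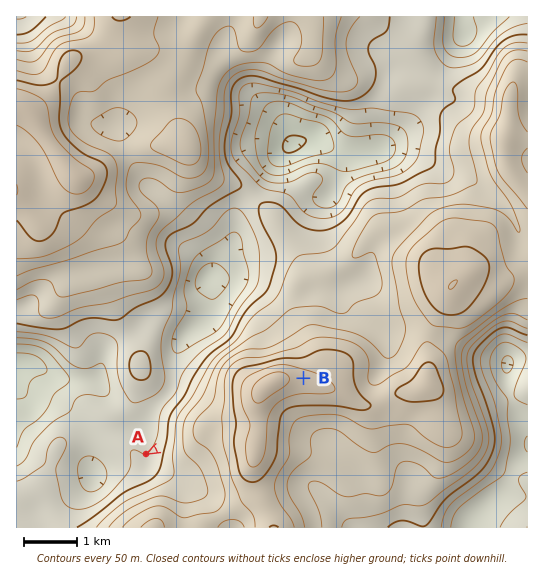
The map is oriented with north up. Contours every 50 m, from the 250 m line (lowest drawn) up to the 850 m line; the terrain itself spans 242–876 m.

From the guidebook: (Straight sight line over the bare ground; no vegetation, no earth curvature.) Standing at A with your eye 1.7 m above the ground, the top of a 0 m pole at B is hidden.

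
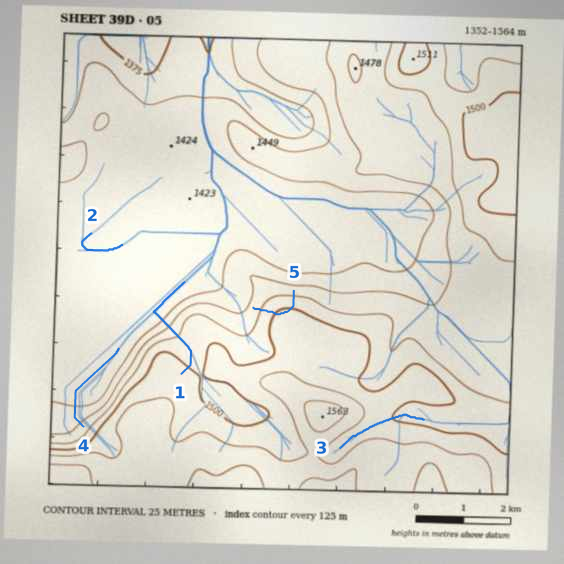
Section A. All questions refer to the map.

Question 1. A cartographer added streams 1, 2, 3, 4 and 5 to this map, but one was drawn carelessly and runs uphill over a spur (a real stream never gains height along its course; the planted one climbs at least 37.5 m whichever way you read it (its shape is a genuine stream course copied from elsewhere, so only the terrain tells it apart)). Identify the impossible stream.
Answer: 5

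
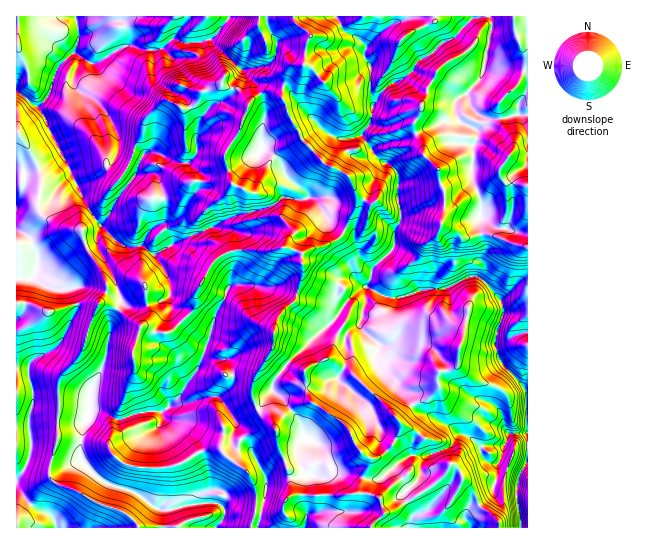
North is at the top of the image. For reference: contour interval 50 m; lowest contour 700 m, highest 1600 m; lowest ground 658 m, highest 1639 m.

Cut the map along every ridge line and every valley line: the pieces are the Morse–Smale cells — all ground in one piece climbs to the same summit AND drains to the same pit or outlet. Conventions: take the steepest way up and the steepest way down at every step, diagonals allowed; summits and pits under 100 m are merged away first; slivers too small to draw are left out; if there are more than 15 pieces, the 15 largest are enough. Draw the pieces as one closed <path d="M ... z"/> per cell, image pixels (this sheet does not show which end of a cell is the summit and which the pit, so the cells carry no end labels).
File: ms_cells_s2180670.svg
<path d="M229 16l-23 0-17 18 2 16 10 9 6 20 7 5 7-1-6 5-12 3-6 11-8 6-7 0-16-8-15 12-6 7-2 15-19 39 7 4 20 22 23-3 19-15 36 0 3 2-4 10-30 24-9 0-27 14-19 26-2 21 4 7 0 10 4 15-1 11-7 6-26-20-12-4-6 4-22-3-25 8-19-8-15-1 1 225 240 0 2-3 8-38-2-10-12-23-4-5-14-1-3-3 0-11 4-12-17-24 13-13-1-19-6-7-24 0 8-20 7-26 8-12 3-11 4-5 1-11-1-16-10-17-1-10-5-4 19-11 33-8 15-11 21 3 4-2 0-3-22-20-6-14-18-12 0-19 4-20-2-12-7-13-45-44 18-23z"/><path d="M205 16l-189 1 1 286 14 1 18 8 26-8 22 3 6-4 12 4 26 20 7-6 1-11-4-15 0-10-4-7 2-21 19-26 27-14 9 0 11-10 13-8 10-13 0-3-3-2-36 0-19 15-23 3-20-22-7-4 19-39 2-15 6-7 15-12 16 8 7 0 8-6 6-11 12-3 6-5-7 1-7-5-6-20-10-9-2-16 16-16z"/><path d="M489 233l-8 1 0 7 4 9-4 9 3 6 0 8-3 4-14 0-24 12-18 0-23 8-15 0-25-12-8-6-9 0-6 6-3 8 0 6 8 7-16 20 9 7 8 3 14-12 2 5 19 17-5 9 2 11 16 13 6 11 19 21 36 17 5 5 10 3 10 9 4 12 6 6 9 0 3 4 18 8 9-13 0-215-15-3z"/><path d="M330 359l-16 5-9 6 2 21 5 11-18 5-17 15-2 6-4-10-13-9-23 10 1 7-4 8 0 11 3 3 14 1 4 5 14 28-10 45 241 1 1-6-20-17-4-12-12-14-3-9-6-6-5 2-2 7-9 8-23 15-14-15-6 2-16 14-10-4-10 0 5-19 5-9 0-7 10-1 13-11 8-15 1-8-14-17-40-38z"/><path d="M335 16l-105 0-19 25 34 32 11 12 7 13 2 19-4 13 0 19 18 12 6 14 19 16 3 8 4-2 6 5 14 22 14 7 12-28-1-9 13 9 5 0 18-36-13-7-5-7-1 3-10 3-10-3-5-5-1-10 14-5 10-14 2-16-2-12 0-28-7-9 1-11-7-7-13-7z"/><path d="M359 324l-14 12-19-9-42 40-11 15-1 9-13 19 12 8 4 10 2-6 17-15 17-4-4-12-2-21 9-6 16-5 17 9 40 38 14 17-1 8-8 15-13 11-10 1 0 7-5 9-5 19 10 0 10 4 16-14 6-2 14 15 23-15 9-8 2-7 5-2 6 6 3 9 12 14 4 12 20 17 0 6 20 0 2-5-5-29 4-19-19-8-3-4-9 0-6-6-4-12-10-9-10-3-5-5-36-17-19-21-6-11-16-13-2-11 5-9-19-17z"/><path d="M489 16l-16 0-18 21-13 6-8 9-15 8-6 10-10 9-14 6-14 17-3 5-1 15-10 13 14 20 18 13 9-8 19-5 10 6 8 8 1 13 5 13-1 20-3 8 17 9 5 5 8 0 9-3-1-15 2-16-9-22 1-35-10-4 1-17-8-10-1-12 4-6 10-6 14-17 9-45 0-7z"/><path d="M527 16l-38 1 3 12-9 45-14 17-10 6-4 6 1 12 8 10-1 17 10 4-1 35 9 22-2 16 1 15 9-1 34 14 5-1z"/><path d="M423 155l-21 5-9 7 6 10-2 22 3 8 0 15-5 8-2 19-21 20-5 17 20 11 15 0 23-8 18 0 24-12 14 0 3-4 0-8-3-6 4-9-4-15-18 2-5-5-17-9 4-18-1-16-4-7-1-13z"/><path d="M311 197l-8 3-21-3-15 11-33 8-19 11 5 4 1 10 11 21-1 23 8-1 26 4 10-1 19 6 3 0 6-16 0-23 6-5 13-2 15-7 7-7-16-12-11-19z"/><path d="M239 284l-8 1-4 5-2 8-9 15-7 26-6 16 0 4 22 0 6 7 1 19-13 13 15 21 5 0 20-10-7-15 1-13 19-31 1-17 4-15 19-19 1-5-22-7-10 1z"/><path d="M471 16l-135 1 8 14 14 8 7 7-1 11 7 9 0 28 3 10 5-9 10-10 21-12 9-13 15-8 8-9 13-6 14-15z"/><path d="M302 295l-5 0-1 4-19 19-4 15-1 17-13 20-7 16 0 8 6 14 14-17 1-9 11-15 56-54-17-13z"/><path d="M345 231l-8 9-15 7-13 2-6 5 0 23-6 14 1 4 25 5 16 11 5-5-8-7 3-14 6-6 9 0 12 8 6-14 0-3-12-12-7-21z"/><path d="M393 168l-9 13-5 16-5 6-5 0-12-8-1 12-11 20 0 4 5 2 5 6 5 19 11 11 22-20 2-19 5-8 0-15-3-8 2-22z"/>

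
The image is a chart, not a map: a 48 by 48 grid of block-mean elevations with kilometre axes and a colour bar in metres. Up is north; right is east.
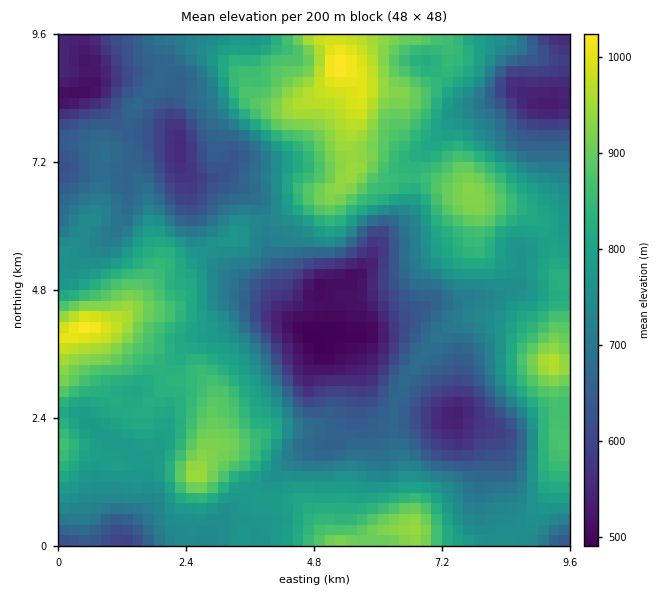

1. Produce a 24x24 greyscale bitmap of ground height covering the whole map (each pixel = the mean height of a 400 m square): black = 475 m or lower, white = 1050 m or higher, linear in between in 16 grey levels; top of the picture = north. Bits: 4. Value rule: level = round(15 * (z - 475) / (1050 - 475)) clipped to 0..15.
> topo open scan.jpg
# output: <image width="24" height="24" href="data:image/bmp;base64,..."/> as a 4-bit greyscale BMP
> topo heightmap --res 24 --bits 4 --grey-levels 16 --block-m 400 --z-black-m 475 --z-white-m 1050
<image width="24" height="24" href="data:image/bmp;base64,Qk2WAQAAAAAAAHYAAAAoAAAAGAAAABgAAAABAAQAAAAAACABAAATCwAAEwsAABAAAAAAAAAAAAAAABEREQAiIiIAMzMzAERERABVVVUAZmZmAHd3dwCIiIgAmZmZAKqqqgC7u7sAzMzMAN3d3QDu7u4A////AFVEZ3eIibu8y5d3dWZVZ4eIiZmruod3d4d3eamIiIiImHZmiZiIisuYd3d3dlVViqiIiby5dVVVVDNFipiJibu5hlVVQyI1mpiZmaupdERFQyJHmrqZmaqYUjM0VDRpu8u6mamHMREjVUV6zN3LqYh1IQESRVZ5vN7cuohjERESRWd5q6u8uodTIRETRWZ4iYiqqYdkMhEUVnd3iXd5mYd2VUMjZ5mIiXdnh3eGd4dEaJqYiGdmdUZ2eal2ebu5mFZlUzRWisupmry5h0VVQzRWiby6qruodkVVQjRGirzKmal2VUVUQkVoq83LqYdkRCNFRFabzd3buYZTIhEkVVeqvN7cupdCIiEkVWiqu97bqalkQyI0VniIq97cuql2Qw=="/>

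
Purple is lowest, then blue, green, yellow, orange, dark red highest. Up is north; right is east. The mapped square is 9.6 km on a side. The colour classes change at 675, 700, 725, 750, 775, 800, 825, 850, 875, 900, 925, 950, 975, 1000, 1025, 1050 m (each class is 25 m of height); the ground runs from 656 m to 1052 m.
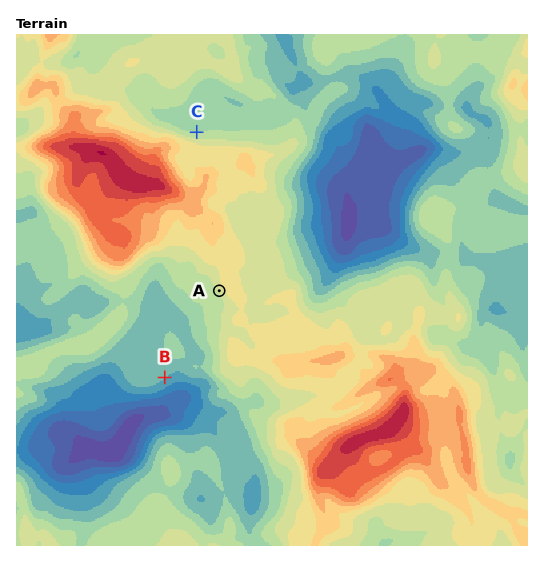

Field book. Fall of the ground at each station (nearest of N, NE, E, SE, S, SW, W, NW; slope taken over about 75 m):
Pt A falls SW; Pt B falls SE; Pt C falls N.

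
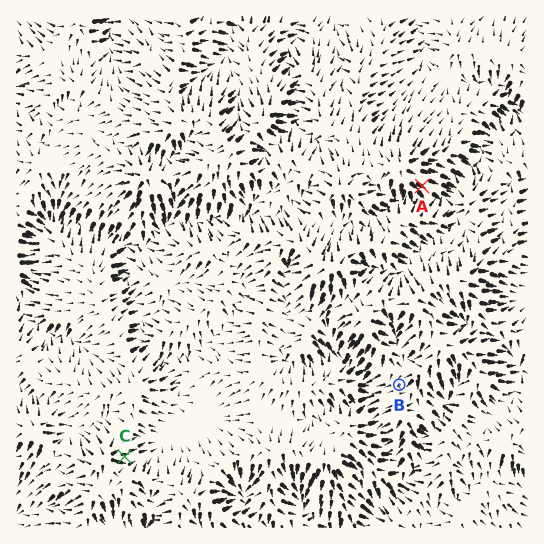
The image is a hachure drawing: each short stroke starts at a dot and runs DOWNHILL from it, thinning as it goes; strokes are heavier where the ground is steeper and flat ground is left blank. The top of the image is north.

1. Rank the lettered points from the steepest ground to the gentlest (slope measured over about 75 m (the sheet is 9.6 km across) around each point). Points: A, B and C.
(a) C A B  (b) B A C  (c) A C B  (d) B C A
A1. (c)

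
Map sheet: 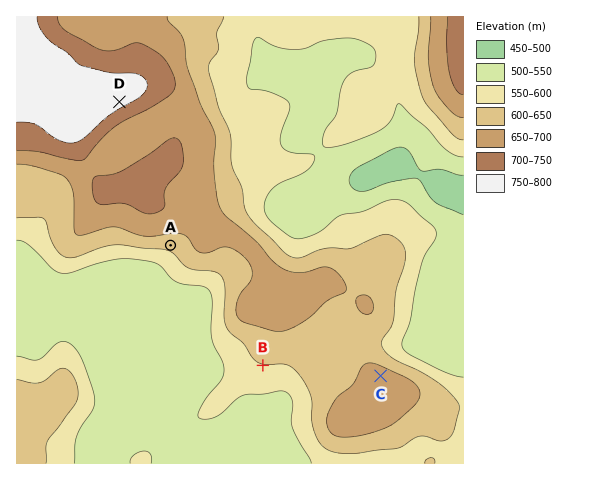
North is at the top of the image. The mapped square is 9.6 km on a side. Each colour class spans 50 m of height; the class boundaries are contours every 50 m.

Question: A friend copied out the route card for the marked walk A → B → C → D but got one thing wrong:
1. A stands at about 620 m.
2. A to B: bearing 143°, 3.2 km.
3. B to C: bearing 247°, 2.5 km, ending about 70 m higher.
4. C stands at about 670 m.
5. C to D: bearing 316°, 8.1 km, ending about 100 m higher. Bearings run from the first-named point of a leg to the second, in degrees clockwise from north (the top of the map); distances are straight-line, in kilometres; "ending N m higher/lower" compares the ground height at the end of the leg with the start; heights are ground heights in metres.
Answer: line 3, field bearing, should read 95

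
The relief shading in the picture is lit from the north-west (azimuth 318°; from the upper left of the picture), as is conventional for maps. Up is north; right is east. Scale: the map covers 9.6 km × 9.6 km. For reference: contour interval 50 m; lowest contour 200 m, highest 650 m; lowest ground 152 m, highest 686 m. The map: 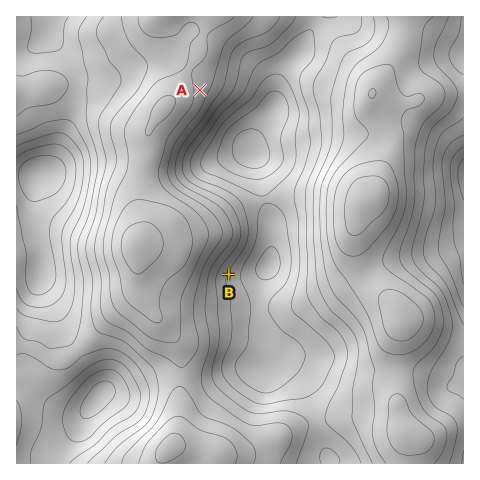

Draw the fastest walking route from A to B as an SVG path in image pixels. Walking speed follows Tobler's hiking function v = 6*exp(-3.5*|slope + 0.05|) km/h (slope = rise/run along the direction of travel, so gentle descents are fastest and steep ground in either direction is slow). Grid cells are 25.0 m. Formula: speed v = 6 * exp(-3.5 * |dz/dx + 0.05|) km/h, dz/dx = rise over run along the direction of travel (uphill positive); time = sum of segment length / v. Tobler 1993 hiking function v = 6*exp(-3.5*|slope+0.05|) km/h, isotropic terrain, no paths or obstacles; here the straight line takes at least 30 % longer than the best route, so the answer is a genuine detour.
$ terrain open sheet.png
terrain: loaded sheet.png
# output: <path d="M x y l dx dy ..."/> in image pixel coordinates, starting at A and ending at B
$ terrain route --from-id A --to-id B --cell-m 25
<path d="M200 90l0 16-22 45 0 20 3 7 7 7 35 17 9 9 10 19 0 15-13 26 0 3"/>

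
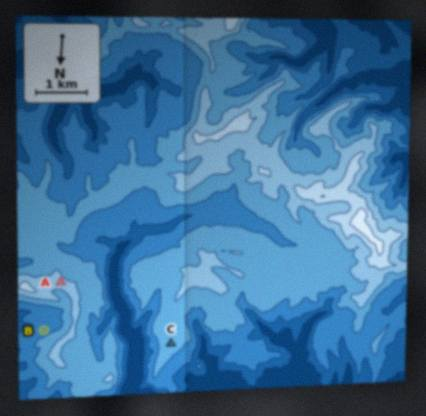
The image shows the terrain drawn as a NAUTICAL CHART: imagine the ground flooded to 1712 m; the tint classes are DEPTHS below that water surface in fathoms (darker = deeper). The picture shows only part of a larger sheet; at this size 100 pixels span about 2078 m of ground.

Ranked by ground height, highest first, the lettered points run A C B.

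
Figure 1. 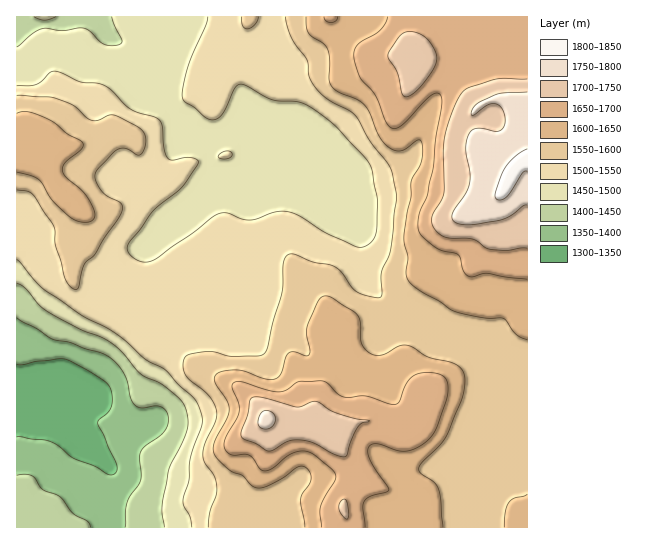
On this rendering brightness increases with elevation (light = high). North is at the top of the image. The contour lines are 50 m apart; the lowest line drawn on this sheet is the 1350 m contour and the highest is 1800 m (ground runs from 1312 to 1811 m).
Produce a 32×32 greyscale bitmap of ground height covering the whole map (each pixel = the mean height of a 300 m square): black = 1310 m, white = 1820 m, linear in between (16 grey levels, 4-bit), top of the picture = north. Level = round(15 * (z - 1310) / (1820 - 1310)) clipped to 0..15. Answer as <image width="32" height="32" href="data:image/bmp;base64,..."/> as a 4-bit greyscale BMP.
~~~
<image width="32" height="32" href="data:image/bmp;base64,Qk12AgAAAAAAAHYAAAAoAAAAIAAAACAAAAABAAQAAAAAAAACAAATCwAAEwsAABAAAAAAAAAAAAAAABEREQAiIiIAMzMzAERERABVVVUAZmZmAHd3dwCIiIgAmZmZAKqqqgC7u7sAzMzMAN3d3QDu7u4A////ADQzMiM0VoiIiJu7mZmYiIkzMiIjRWZ4iIibupmpmIiJMyIiIzRWeIiImruqqYiIiDIiERI0VniamJq7qZiIiIgiIREiNFeaq7qru6qpiIiIERERIjNGm7zLzMurupiIiBABESIjRXrN3MzLu7uoiIgAAREjM0Z5vczLu7qrqYiIAAARIzRXirqruqqqq6mIiBEBESRFeJmYmqqZmaqpiIgRESI1ZneHd4mZmZmZmIiIIiM0Vnd3ZmeImZmIiIiIiCM0VWZmZmZneJqZh3iIiIk0RWZmZmZmZniJmHd4iZmZRWd3dmZmZmZ3iId3iJmZmVZ3d3ZmZmZmd4h3eImaqqpmd3dmZmZmZnd3dniZmqu7Z3d3ZlZmZmZ3dmZnmaq7y2Z4h2ZVVmZmd2ZVZ5rMzMxniZh2ZVVmVmZVVWebzd3dd5mXdmZVVVVVVVVnir3e7YiZh3ZmZVVVVVVVZ4q83v6ZmHd3ZmZVVVVVVWeJvN7vmpmHd2ZVZlVVVVZ4ib3d7pmZiIdlVVVVVVVmiZm93d6ZiHd2ZVVlVVVWZ5qprN3eiHdmZVVmZVVmZ3iruqzd3mZmZlRVZmZmZniaq8urzMxVZVVEVVZmZmd4mrvMu7u7RVVEREVWZmZneJq8zLu7u0VERERFVmd2Z4mqq8y7u7tEREREVVVnd3iaqqq7u7u7"/>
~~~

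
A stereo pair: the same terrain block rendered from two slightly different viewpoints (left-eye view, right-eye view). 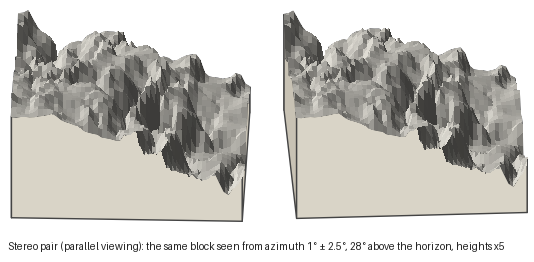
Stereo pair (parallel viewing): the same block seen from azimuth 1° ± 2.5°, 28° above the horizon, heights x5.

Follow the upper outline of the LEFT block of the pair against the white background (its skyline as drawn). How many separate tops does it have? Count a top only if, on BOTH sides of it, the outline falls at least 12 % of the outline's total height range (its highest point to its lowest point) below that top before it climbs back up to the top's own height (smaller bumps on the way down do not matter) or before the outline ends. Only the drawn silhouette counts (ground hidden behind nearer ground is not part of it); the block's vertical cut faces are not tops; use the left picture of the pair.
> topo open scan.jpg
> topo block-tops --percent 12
2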